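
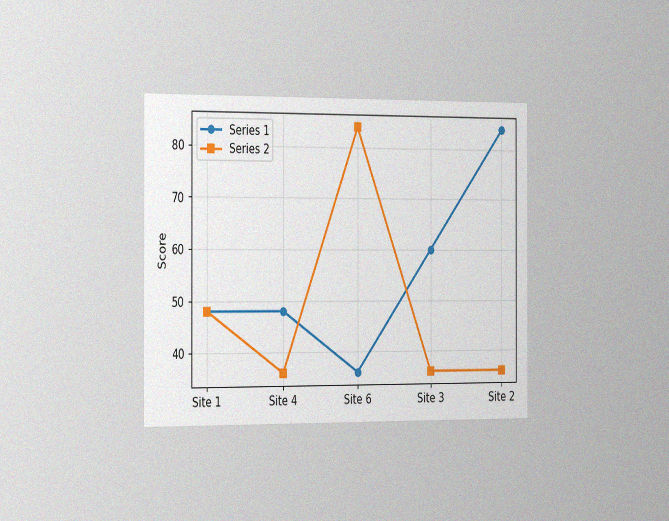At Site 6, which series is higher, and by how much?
Series 2, by 48

The chart is viewed slightly from the left, with some photo noise. At Site 6, Series 2 sits above the other line by 48.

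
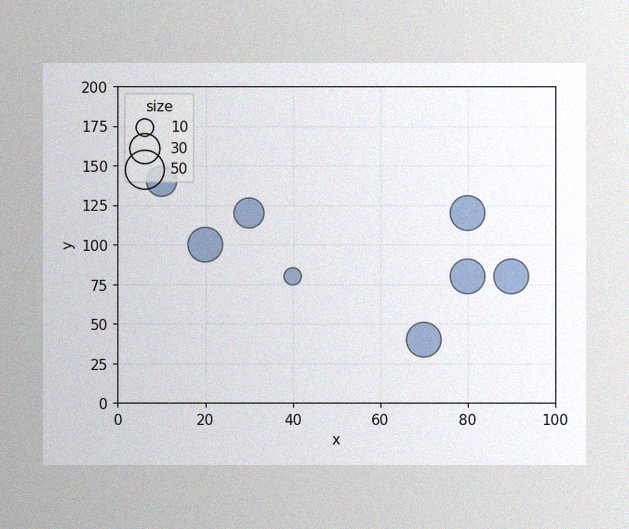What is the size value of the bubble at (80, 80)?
40

The image has some photo noise and uneven lighting. Matching the bubble at (80, 80) against the size legend gives 40.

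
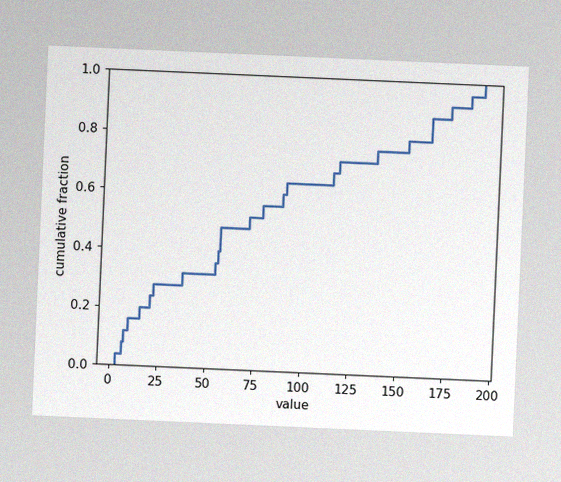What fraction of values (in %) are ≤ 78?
56%

The chart is tilted about 3° clockwise, with some photo noise. At x=78 the ECDF step is at 56%.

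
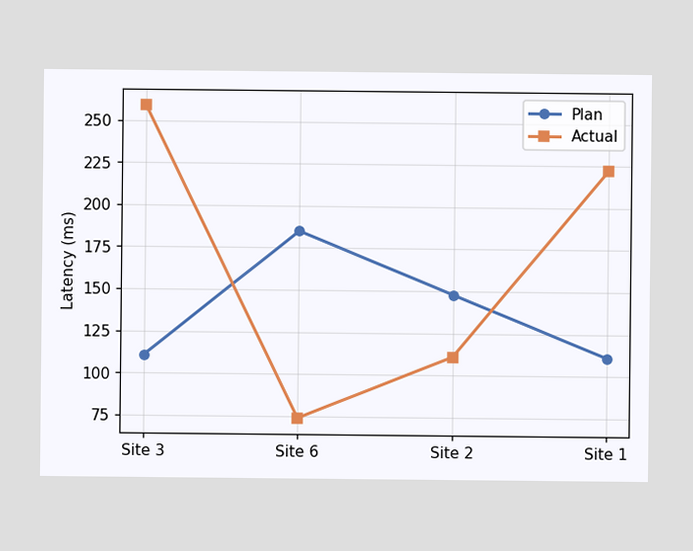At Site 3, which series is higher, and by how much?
At Site 3, Actual sits above the other line by 148ms.

Actual, by 148ms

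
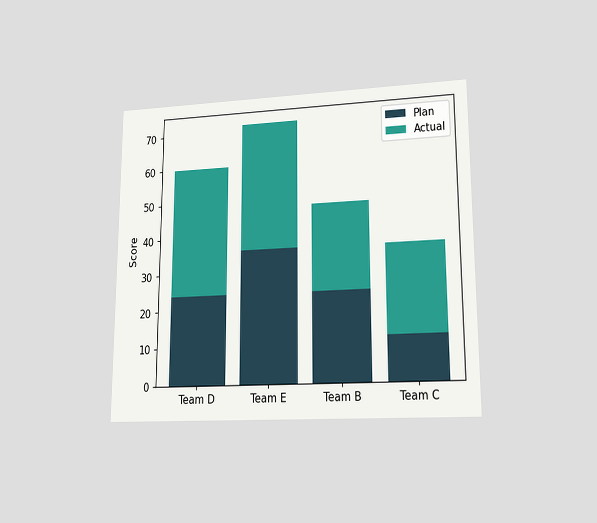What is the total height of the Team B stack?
48

The chart is viewed at a slight angle. The Team B stack's top reaches 48 on the y-axis.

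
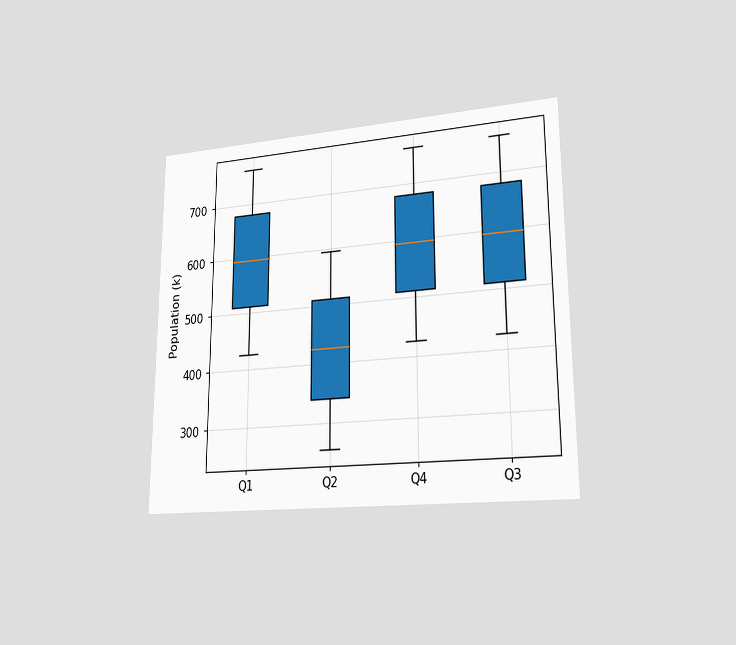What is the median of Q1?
595k

The chart is viewed at a slight angle. The median line in the Q1 box sits at 595k.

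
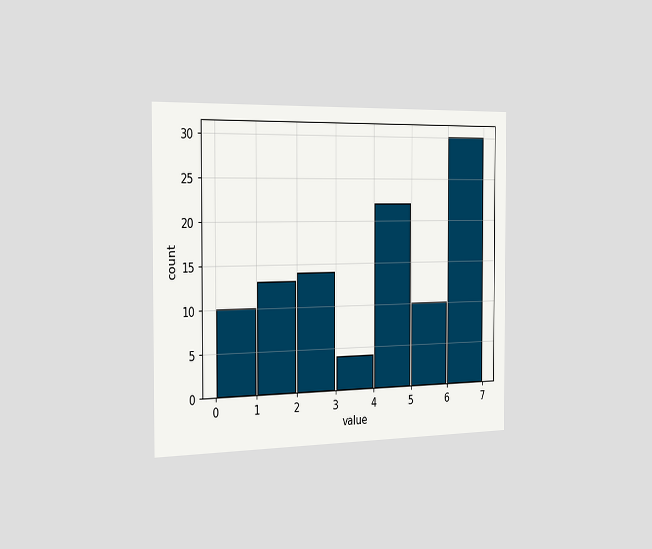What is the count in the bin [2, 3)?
14

The chart is viewed slightly from the left. The [2, 3) bin has height 14.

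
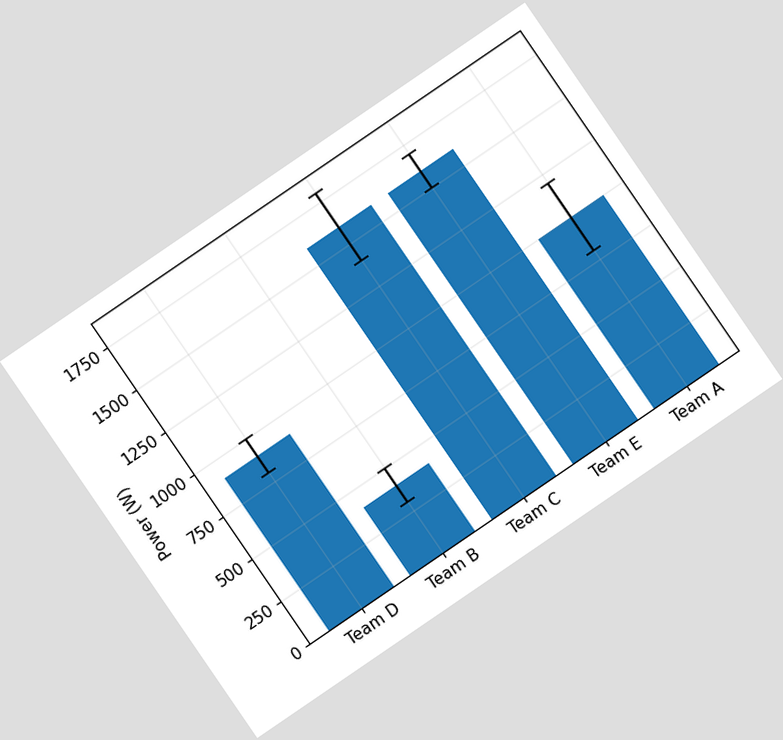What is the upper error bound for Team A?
1200W

The chart is tilted about 34° counter-clockwise. The Team A bar's upper whisker reaches 1200W.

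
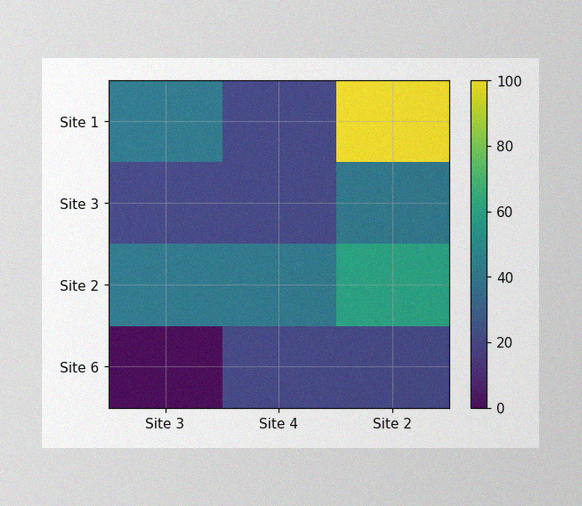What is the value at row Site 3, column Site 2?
40

The image has some photo noise and uneven lighting. Matching cell (Site 3, Site 2) against the colorbar gives 40.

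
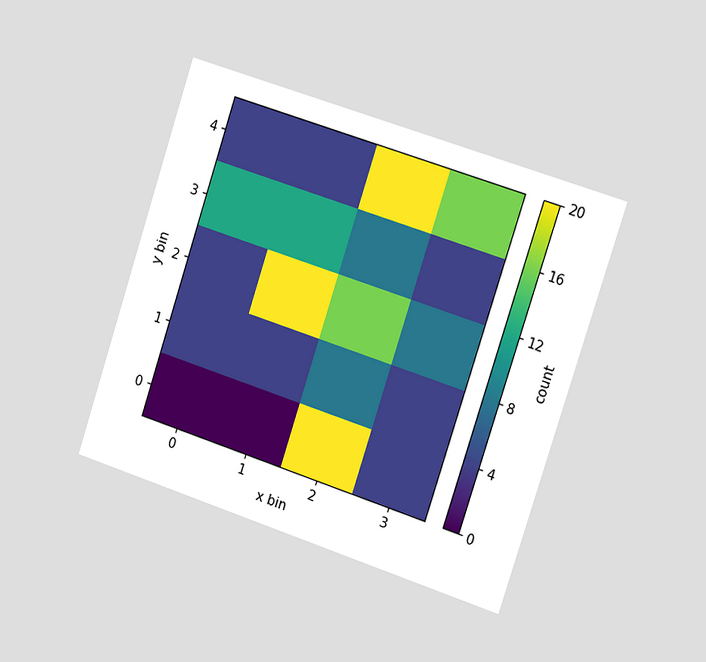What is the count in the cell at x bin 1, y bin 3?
12

The chart is tilted about 18° clockwise and viewed slightly from the right. Matching the cell (1, 3) against the colorbar gives 12.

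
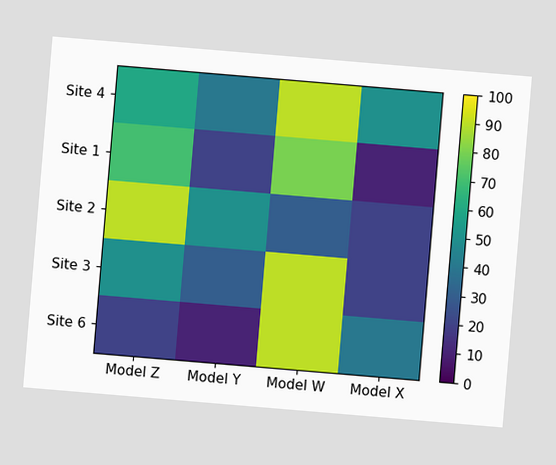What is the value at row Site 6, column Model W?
90

The chart is tilted about 5° clockwise. Matching cell (Site 6, Model W) against the colorbar gives 90.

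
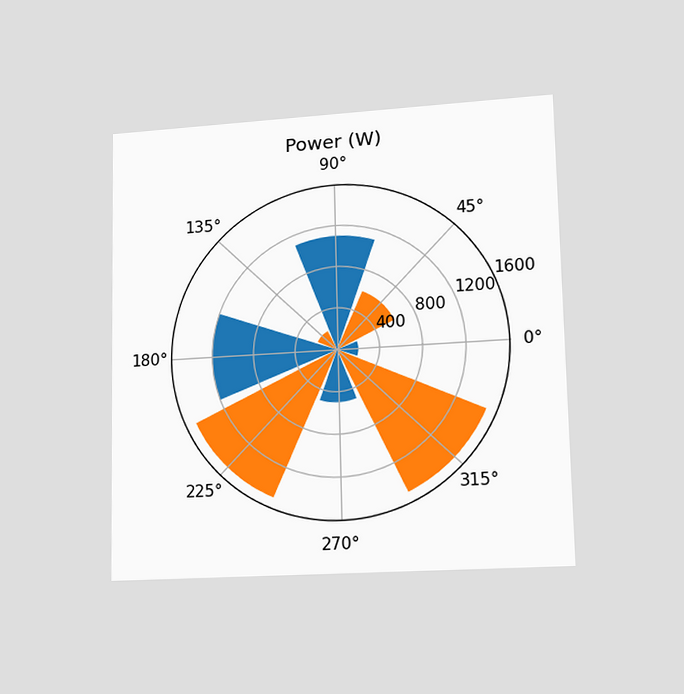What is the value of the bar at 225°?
1500W

The chart is viewed at a slight angle. The bar at 225° reaches 1500W on the radial axis.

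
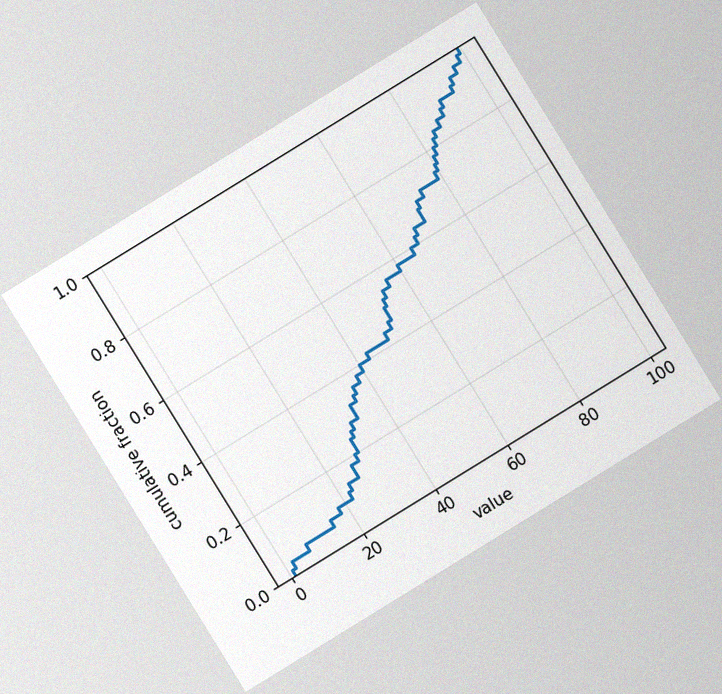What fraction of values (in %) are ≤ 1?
2%

The chart is tilted about 32° counter-clockwise, with some photo noise. At x=1 the ECDF step is at 2%.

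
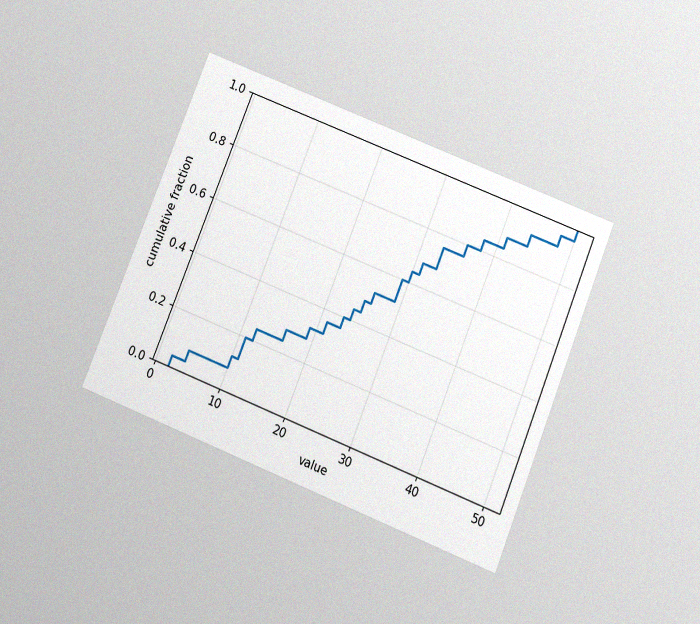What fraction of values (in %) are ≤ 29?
The chart is tilted about 22° clockwise and viewed slightly from below, with some photo noise. At x=29 the ECDF step is at 60%.

60%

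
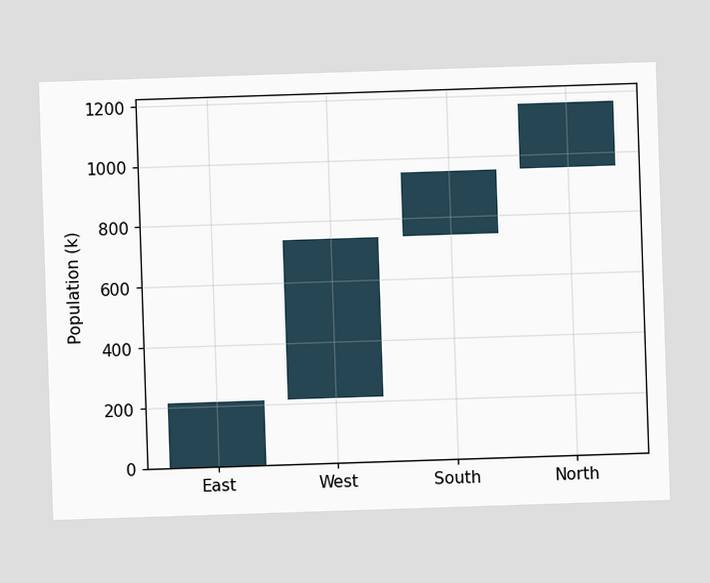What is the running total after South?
954k

After South the running total reaches 954k.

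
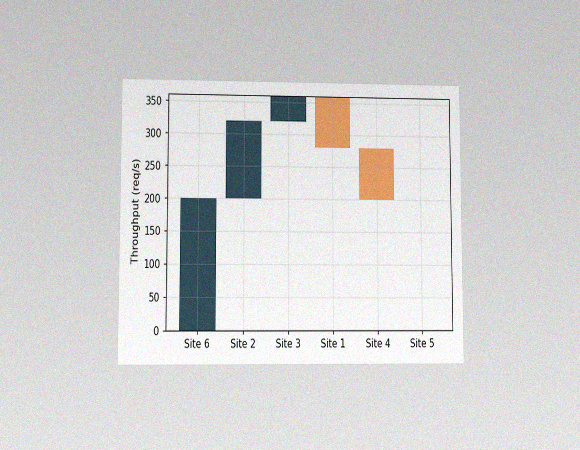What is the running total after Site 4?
200req/s

The chart is viewed at a slight angle, with some photo noise. After Site 4 the running total reaches 200req/s.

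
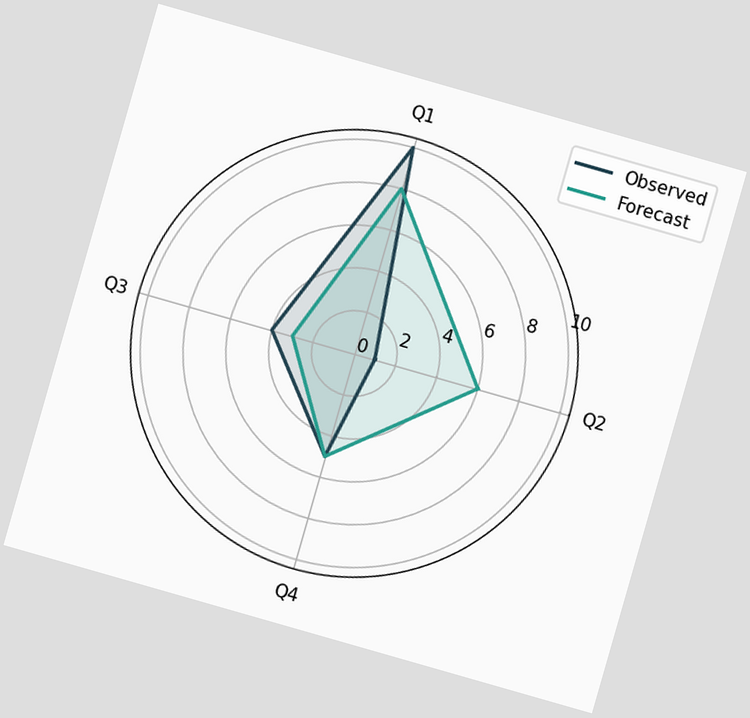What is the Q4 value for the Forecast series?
The chart is tilted about 16° clockwise. On the Q4 axis, Forecast reaches 5.

5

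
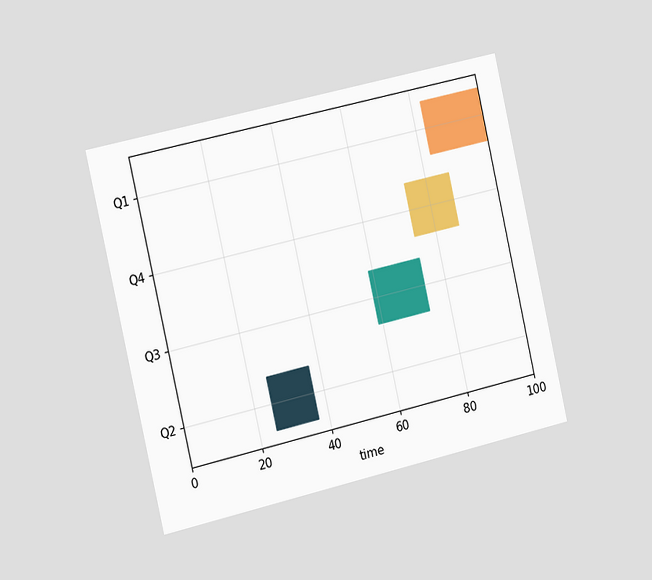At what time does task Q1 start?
83

The chart is tilted about 13° counter-clockwise and viewed slightly from the left. The Q1 bar begins at t=83.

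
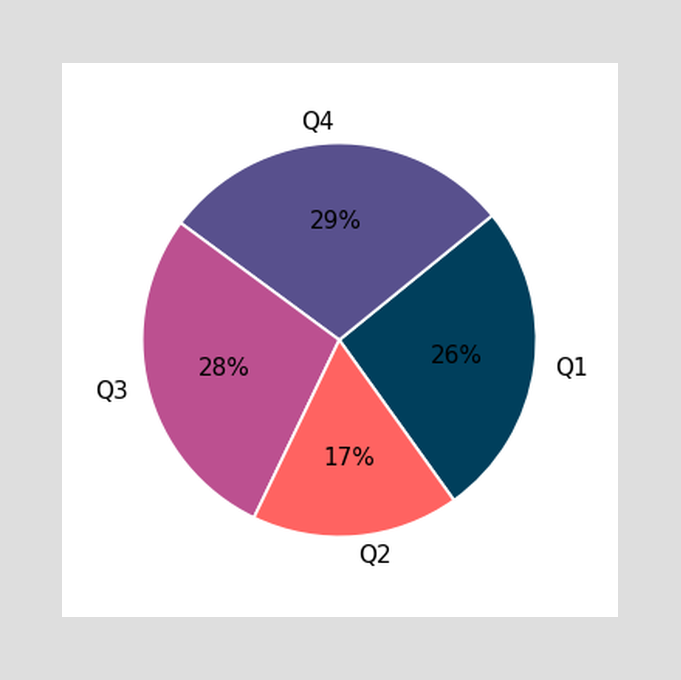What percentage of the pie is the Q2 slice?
17%

The Q2 slice takes up 17% of the pie.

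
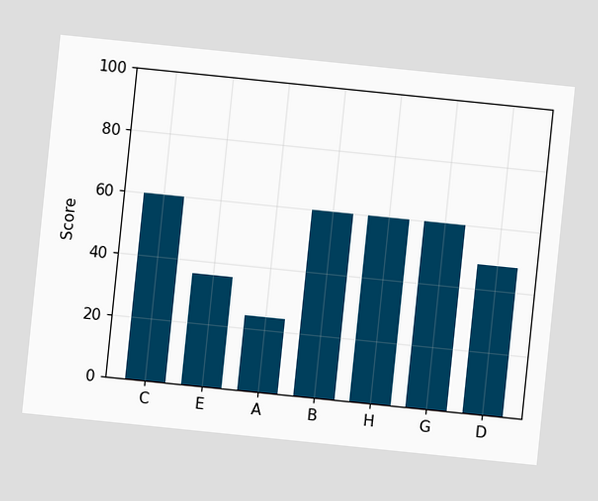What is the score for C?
The chart is tilted about 6° clockwise. Reading along the chart's y-axis, the C bar reaches 60.

60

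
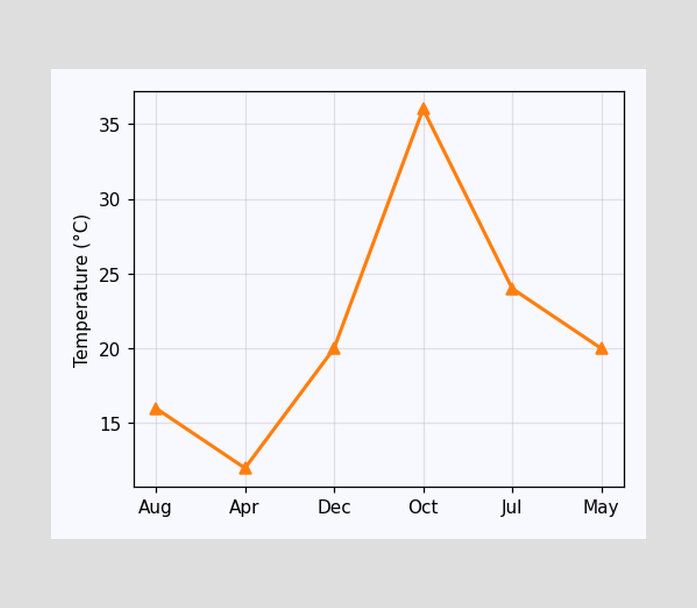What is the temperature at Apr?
12°C

At Apr, the line is at 12°C.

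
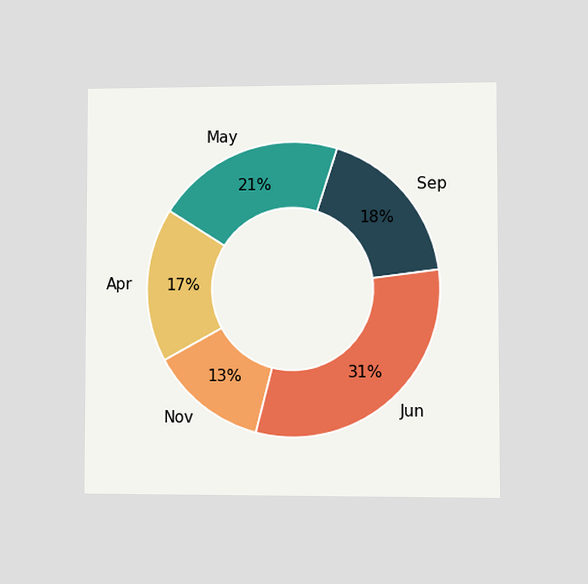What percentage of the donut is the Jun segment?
31%

The chart is viewed at a slight angle. The Jun segment takes up 31% of the ring.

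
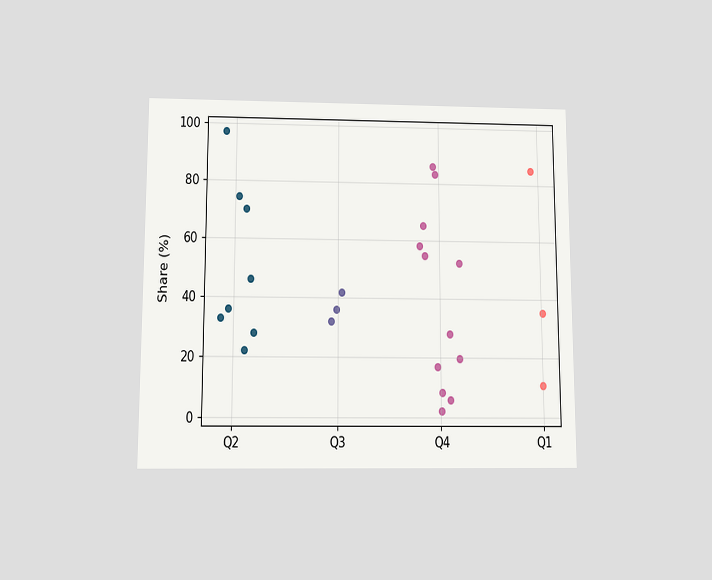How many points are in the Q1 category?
The chart is viewed slightly from below. Counting the markers in the Q1 column gives 3.

3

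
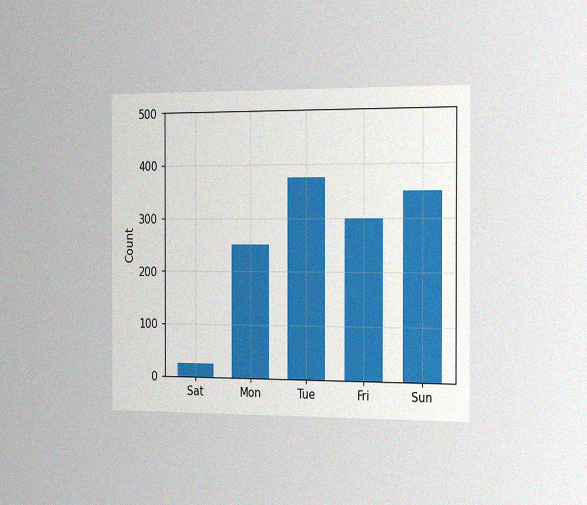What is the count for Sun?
350

The chart is viewed slightly from the right, with some photo noise. Reading along the chart's y-axis, the Sun bar reaches 350.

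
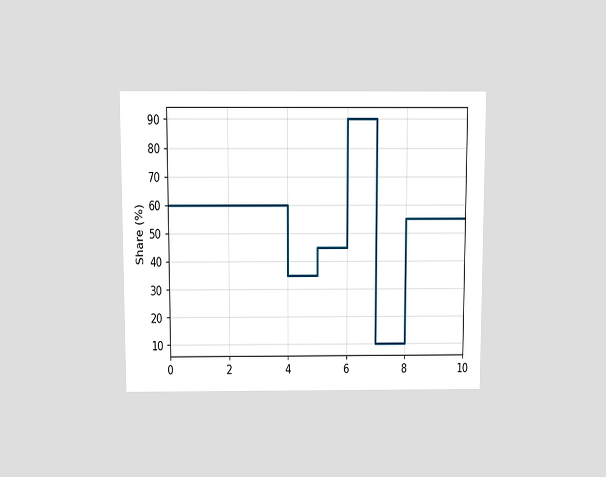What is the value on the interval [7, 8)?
10%

The chart is viewed slightly from above. On [7, 8) the step sits at 10%.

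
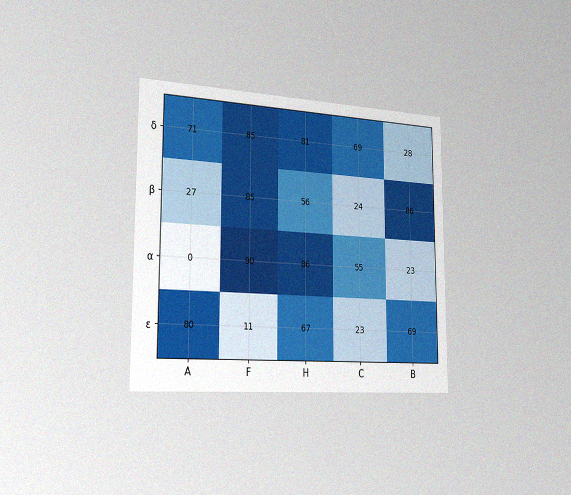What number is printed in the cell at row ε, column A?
80

The chart is viewed slightly from the left, with some photo noise. The (ε, A) cell reads 80.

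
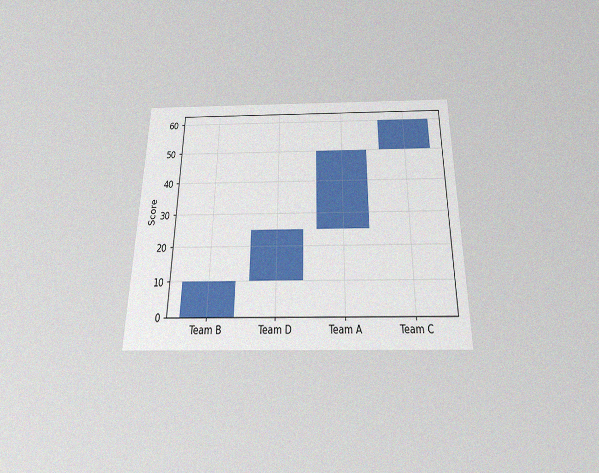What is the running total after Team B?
10

The chart is viewed slightly from below, with some photo noise. After Team B the running total reaches 10.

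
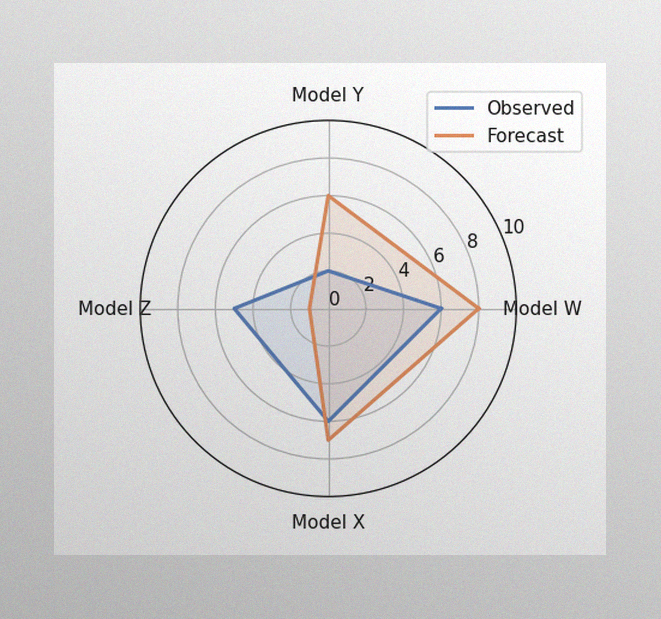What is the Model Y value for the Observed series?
The image has some photo noise and uneven lighting. On the Model Y axis, Observed reaches 2.

2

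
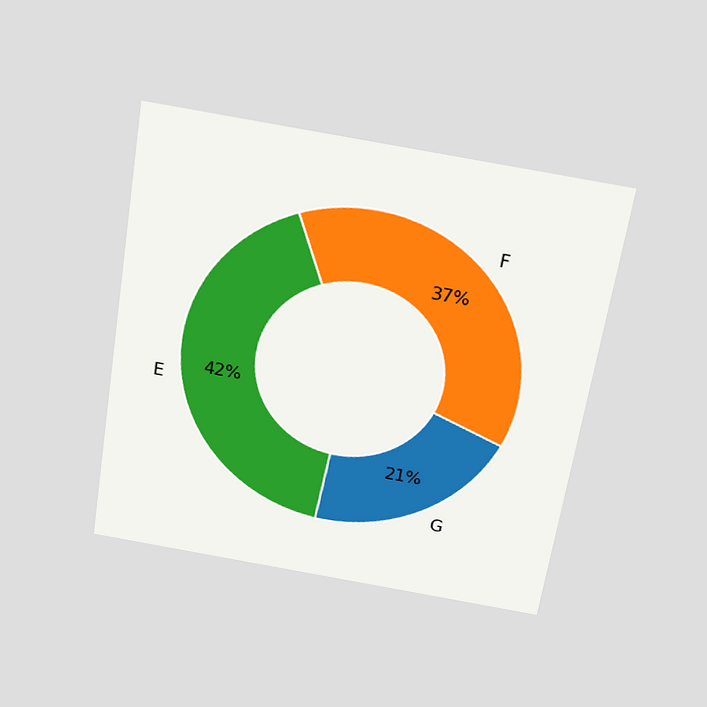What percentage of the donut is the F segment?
37%

The chart is tilted about 9° clockwise and viewed slightly from above. The F segment takes up 37% of the ring.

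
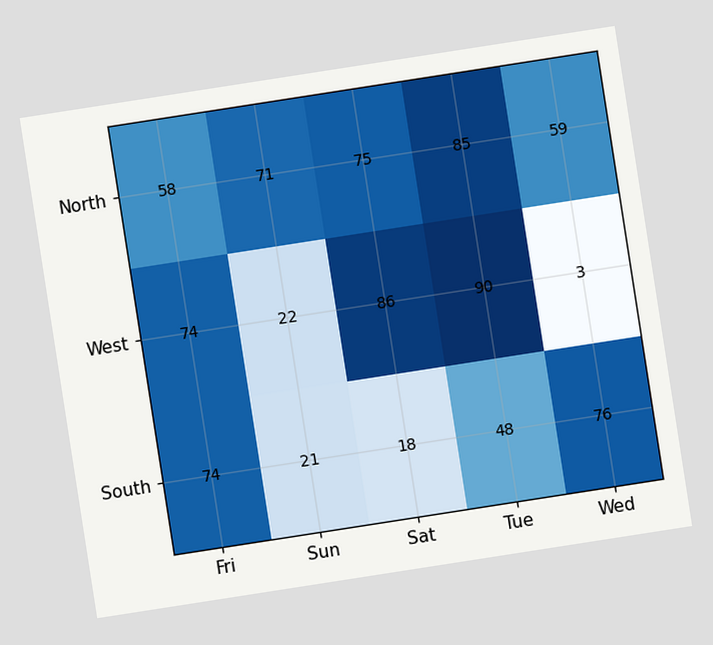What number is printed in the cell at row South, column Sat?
The chart is tilted about 9° counter-clockwise. The (South, Sat) cell reads 18.

18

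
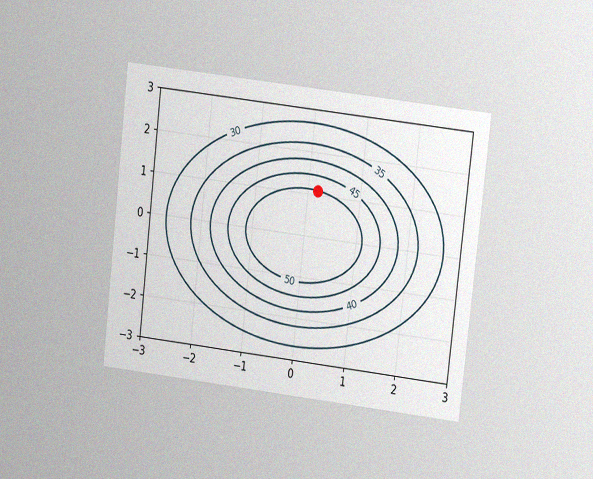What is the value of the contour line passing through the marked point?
The chart is tilted about 7° clockwise and viewed at a slight angle, with some photo noise. The marked point sits on the contour labelled 50.

50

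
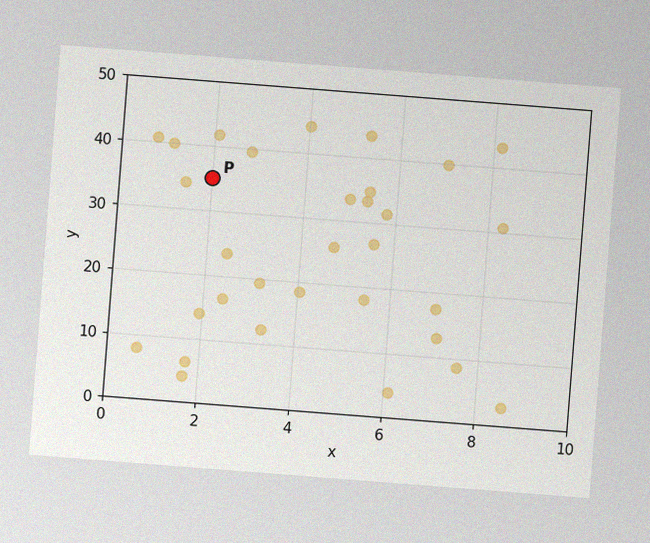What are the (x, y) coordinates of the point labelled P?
(2, 35)

The chart is tilted about 4° clockwise, with some photo noise. Following the gridlines from P to each axis, P sits at (2, 35).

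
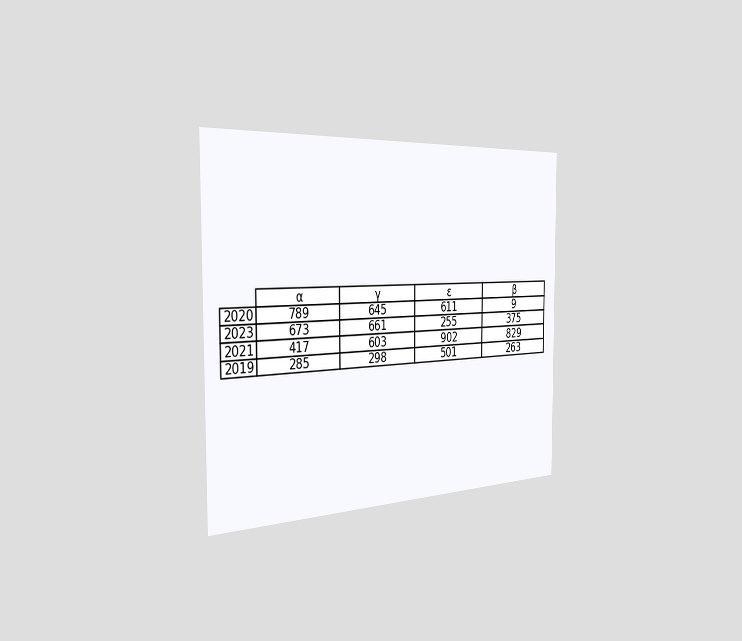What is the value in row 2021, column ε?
The chart is viewed slightly from the left. The (2021, ε) cell reads 902.

902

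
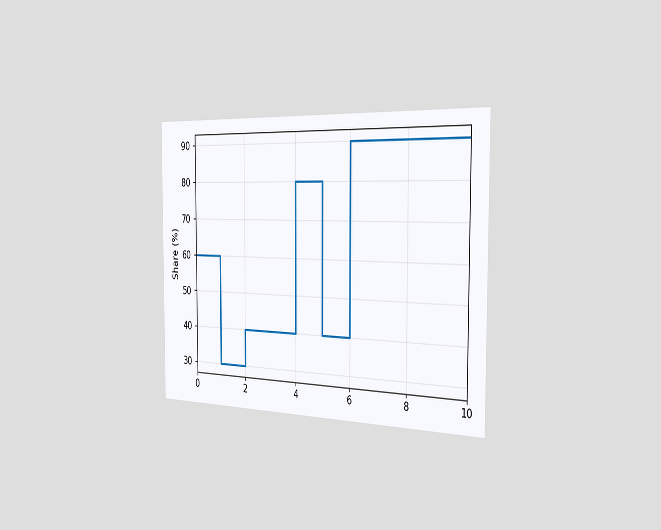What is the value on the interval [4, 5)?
80%

The chart is viewed slightly from the right. On [4, 5) the step sits at 80%.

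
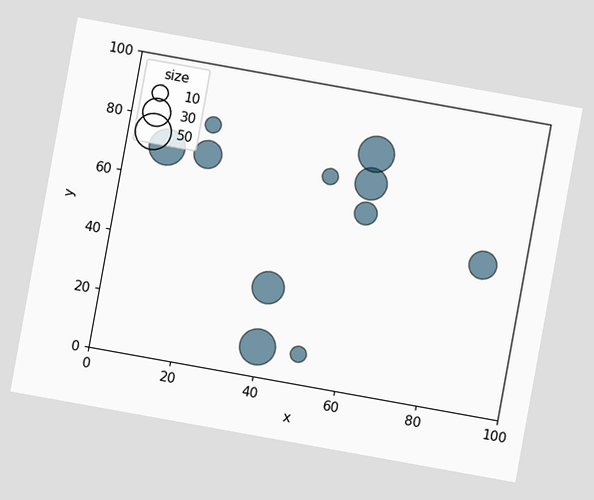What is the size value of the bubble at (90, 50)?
30

The chart is tilted about 10° clockwise. Matching the bubble at (90, 50) against the size legend gives 30.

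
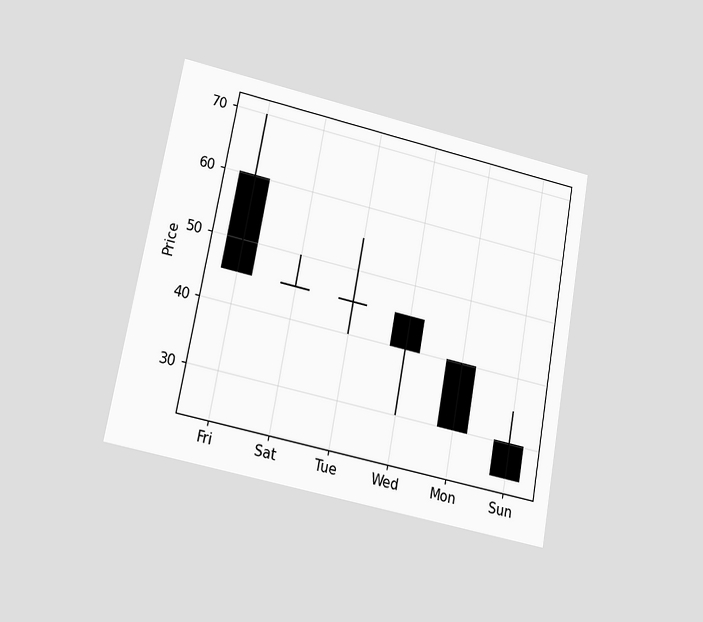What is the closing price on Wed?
40

The chart is tilted about 10° clockwise and viewed at a slight angle. The Wed candle closes at 40.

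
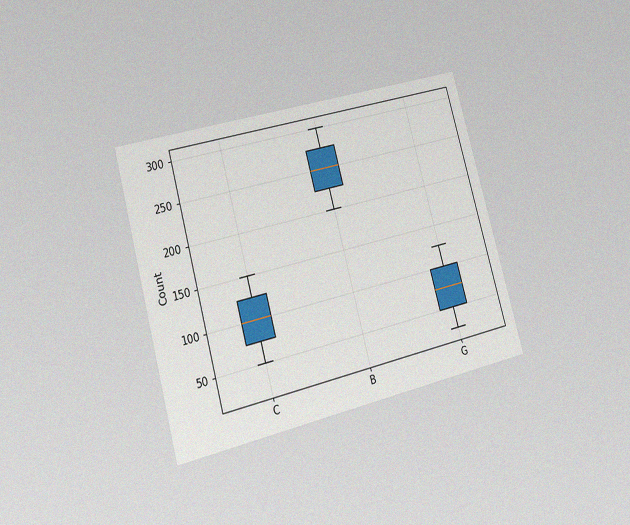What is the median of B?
The chart is tilted about 15° counter-clockwise and viewed at a slight angle, with some photo noise. The median line in the B box sits at 250.

250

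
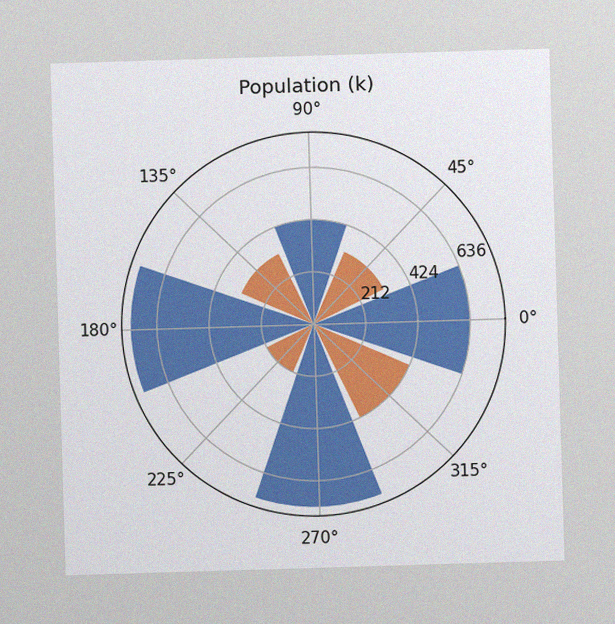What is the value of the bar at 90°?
424k

The image has some photo noise and uneven lighting. The bar at 90° reaches 424k on the radial axis.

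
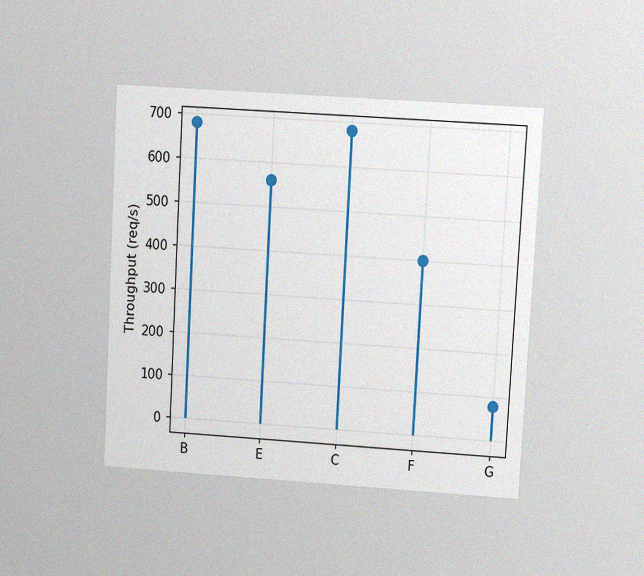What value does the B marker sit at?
The chart is tilted about 3° clockwise and viewed at a slight angle, with some photo noise. The B marker sits at 680req/s.

680req/s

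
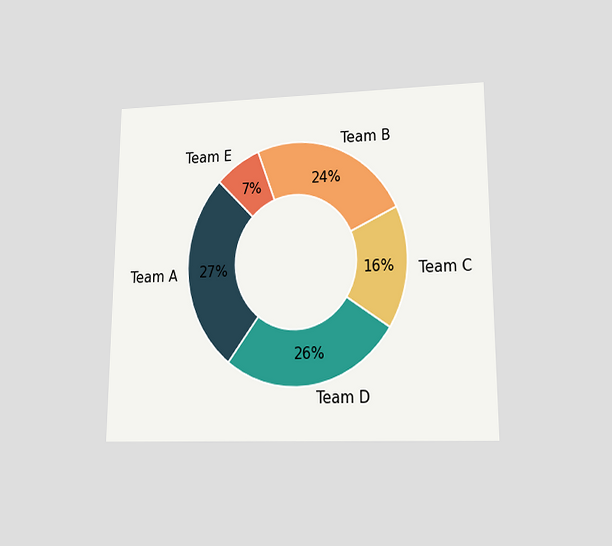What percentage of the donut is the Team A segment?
The chart is viewed at a slight angle. The Team A segment takes up 27% of the ring.

27%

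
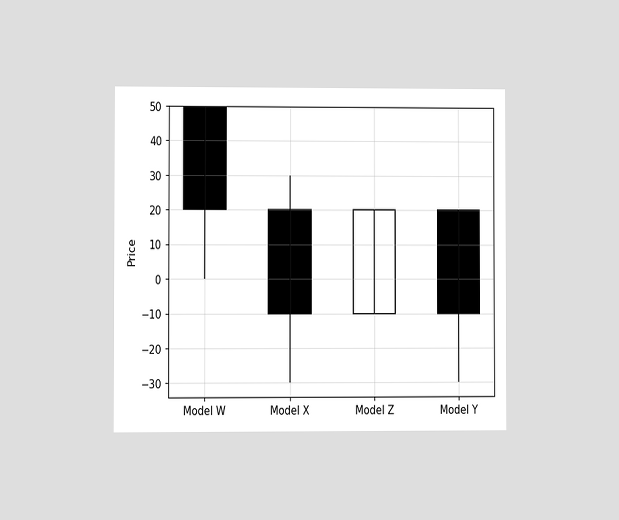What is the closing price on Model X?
-10

The chart is viewed at a slight angle. The Model X candle closes at -10.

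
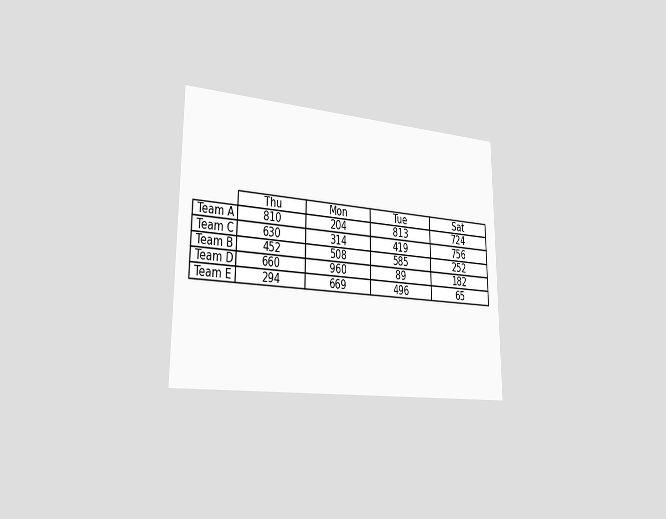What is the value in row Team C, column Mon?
314

The chart is viewed slightly from the left. The (Team C, Mon) cell reads 314.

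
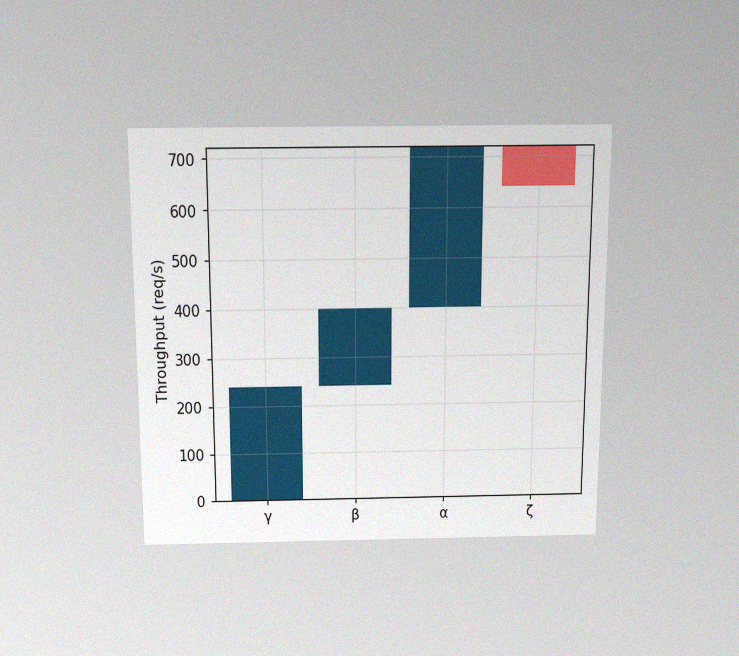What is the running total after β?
The chart is viewed slightly from above, with some photo noise. After β the running total reaches 400req/s.

400req/s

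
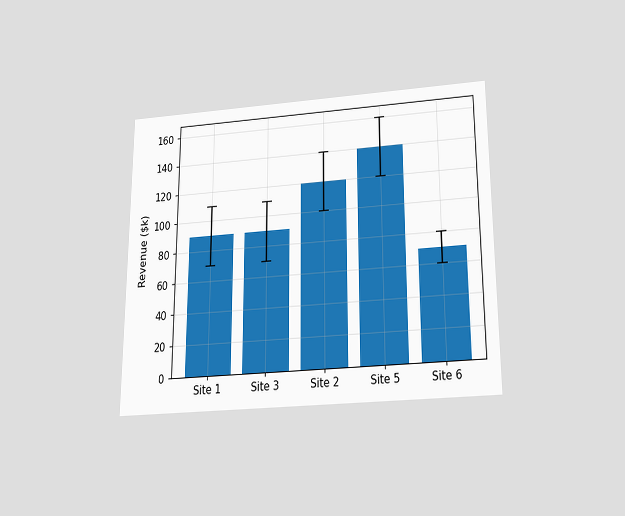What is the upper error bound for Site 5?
$160k

The chart is viewed slightly from below. The Site 5 bar's upper whisker reaches $160k.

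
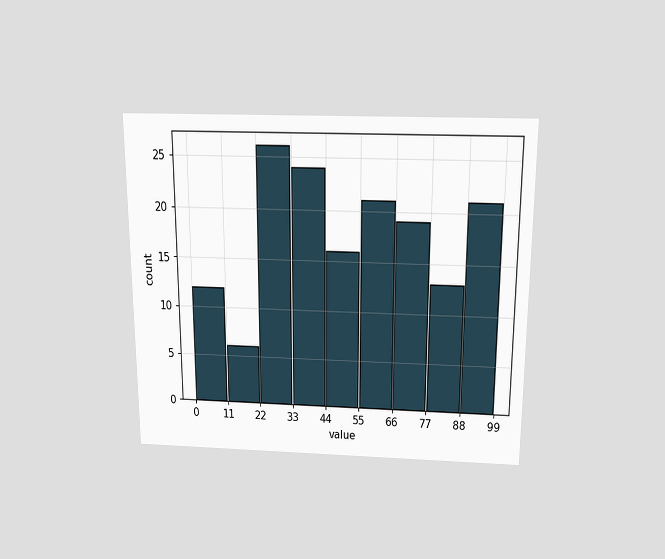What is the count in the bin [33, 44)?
The chart is viewed slightly from above. The [33, 44) bin has height 24.

24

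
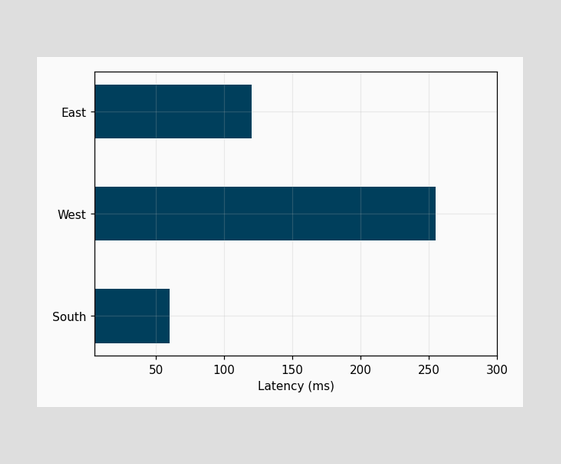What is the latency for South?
60ms

Reading along the chart's x-axis, the South bar reaches 60ms.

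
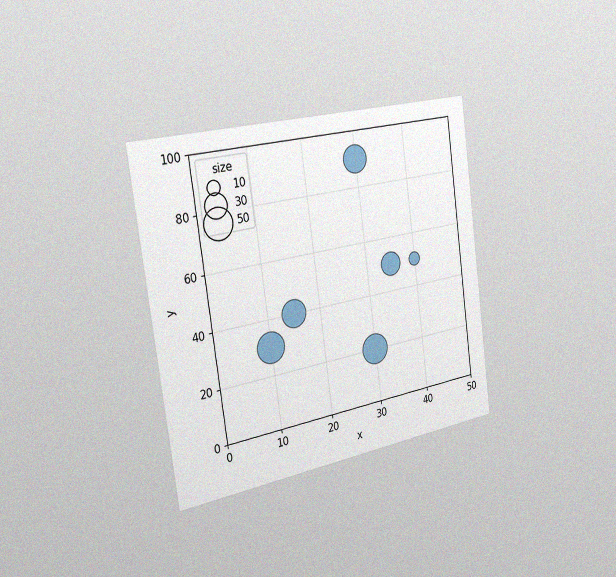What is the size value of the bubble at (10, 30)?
50

The chart is tilted about 8° counter-clockwise and viewed slightly from the left, with some photo noise. Matching the bubble at (10, 30) against the size legend gives 50.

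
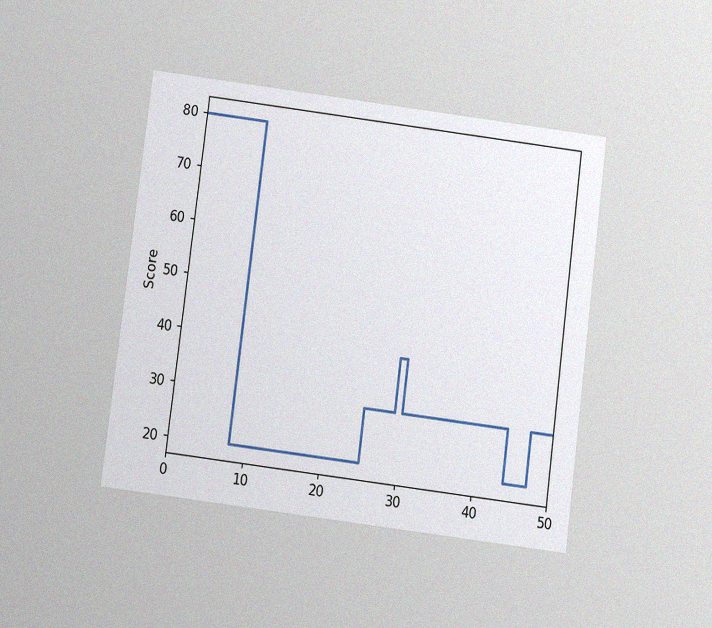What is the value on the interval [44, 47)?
20

The chart is tilted about 7° clockwise and viewed slightly from below, with some photo noise. On [44, 47) the step sits at 20.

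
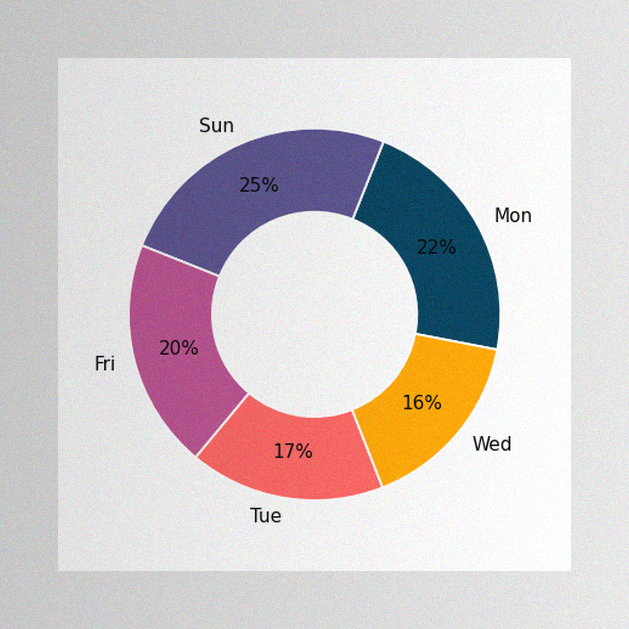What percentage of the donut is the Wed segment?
16%

The image has some photo noise and uneven lighting. The Wed segment takes up 16% of the ring.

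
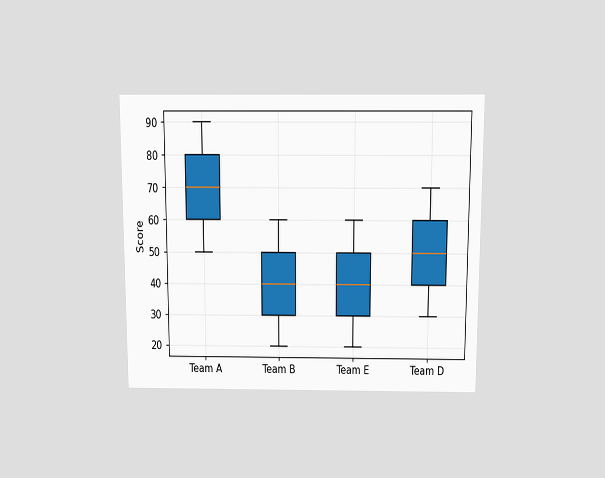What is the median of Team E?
40

The chart is viewed slightly from above. The median line in the Team E box sits at 40.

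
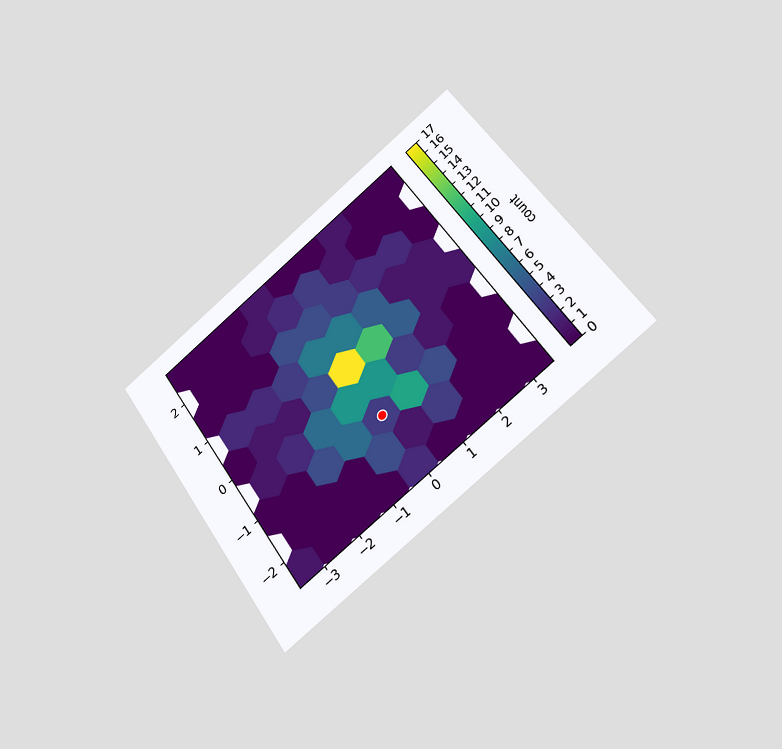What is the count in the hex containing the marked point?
3

The chart is tilted about 35° counter-clockwise and viewed at a slight angle. The marked hex reads 3 on the colorbar.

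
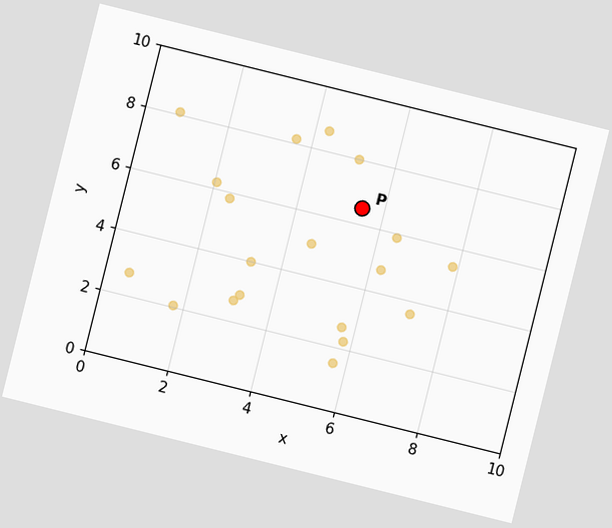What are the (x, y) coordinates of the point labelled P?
The chart is tilted about 14° clockwise. Following the gridlines from P to each axis, P sits at (5.5, 6.5).

(5.5, 6.5)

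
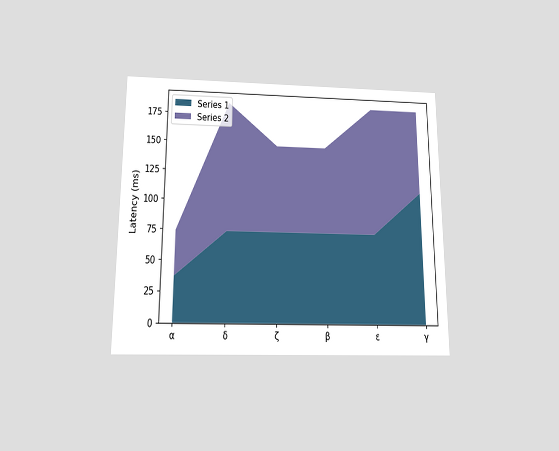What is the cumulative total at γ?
The chart is viewed slightly from below. The stacked total at γ reaches 185ms.

185ms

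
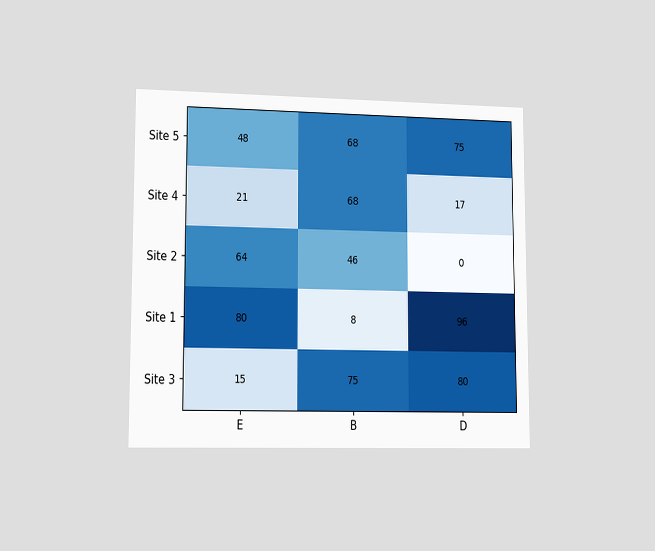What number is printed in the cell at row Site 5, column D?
The chart is viewed slightly from the left. The (Site 5, D) cell reads 75.

75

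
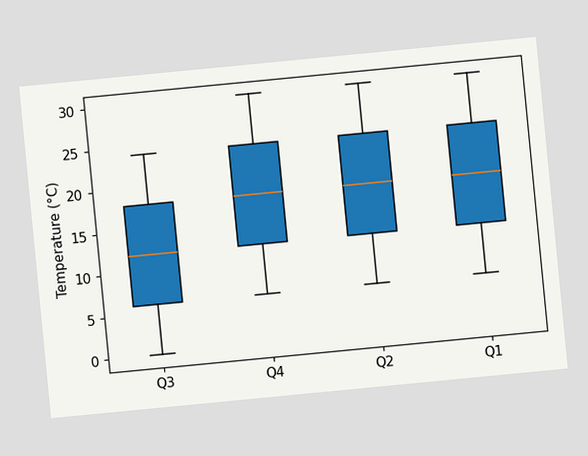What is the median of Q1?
The chart is tilted about 6° counter-clockwise. The median line in the Q1 box sits at 18°C.

18°C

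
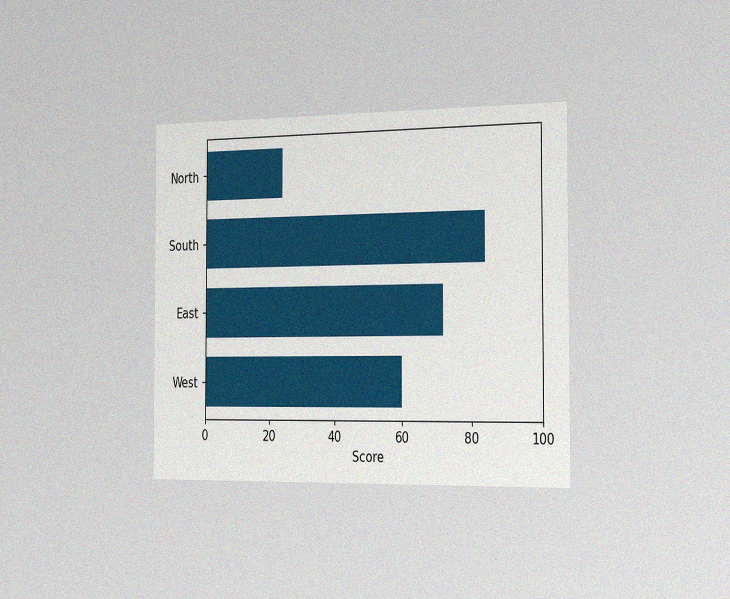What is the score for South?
The chart is viewed slightly from the right, with some photo noise. Reading along the chart's x-axis, the South bar reaches 84.

84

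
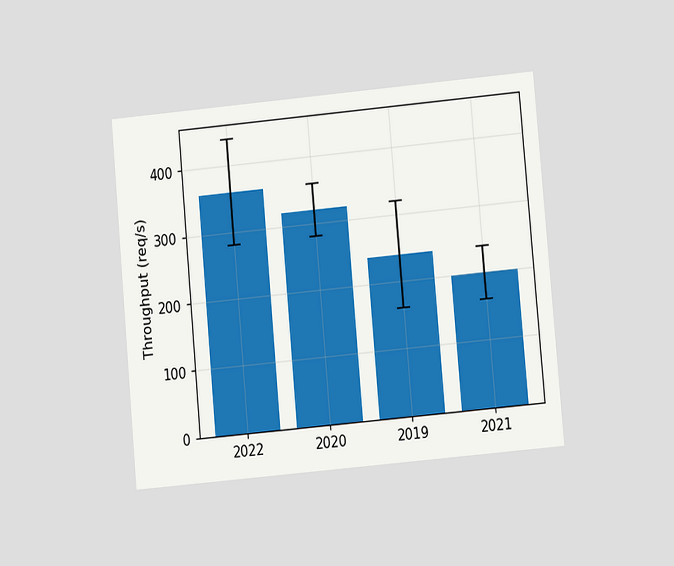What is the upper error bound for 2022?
The chart is tilted about 5° counter-clockwise and viewed at a slight angle. The 2022 bar's upper whisker reaches 440req/s.

440req/s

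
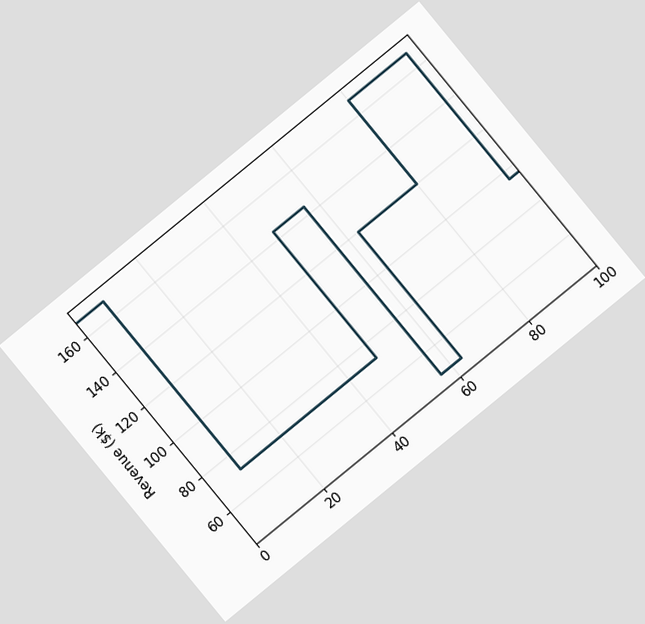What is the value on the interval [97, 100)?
$96k

The chart is tilted about 39° counter-clockwise. On [97, 100) the step sits at $96k.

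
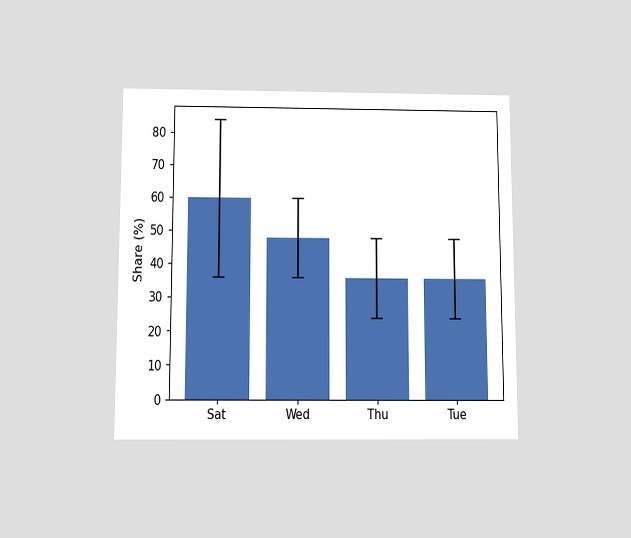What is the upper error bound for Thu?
The chart is viewed slightly from below. The Thu bar's upper whisker reaches 48%.

48%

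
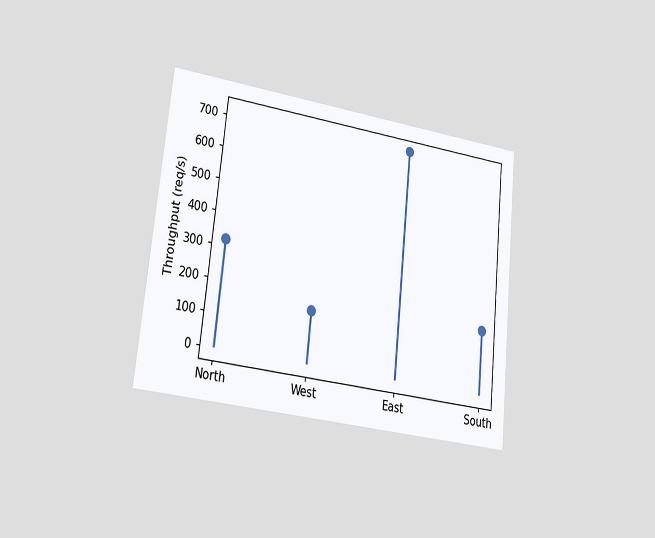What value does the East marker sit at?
The chart is tilted about 6° clockwise and viewed slightly from the left. The East marker sits at 720req/s.

720req/s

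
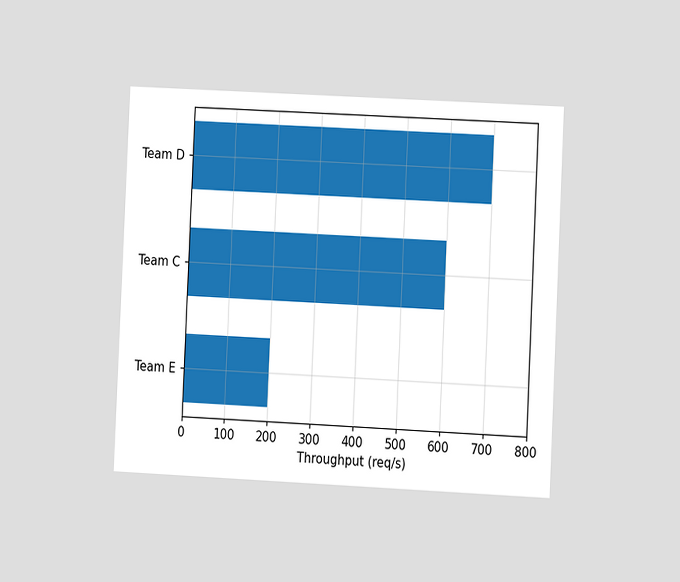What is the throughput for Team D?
The chart is tilted about 3° clockwise and viewed at a slight angle. Reading along the chart's x-axis, the Team D bar reaches 700req/s.

700req/s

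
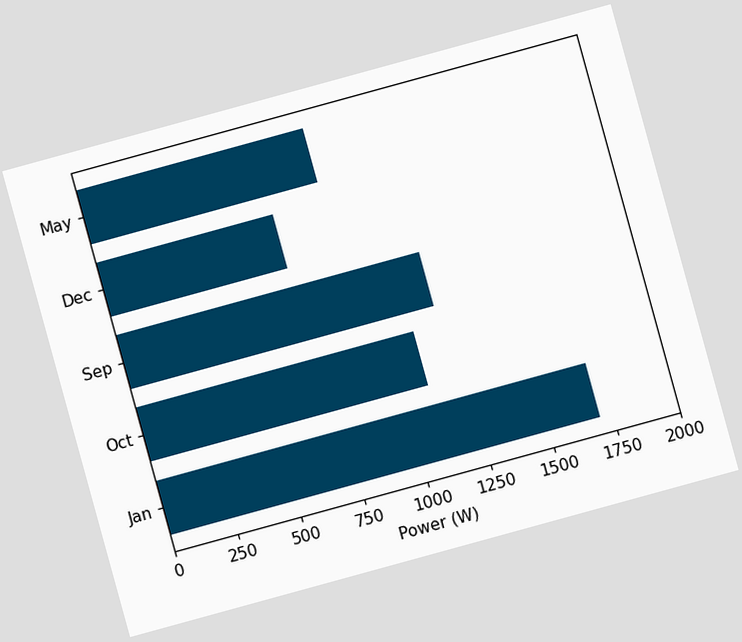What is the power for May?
The chart is tilted about 15° counter-clockwise. Reading along the chart's x-axis, the May bar reaches 900W.

900W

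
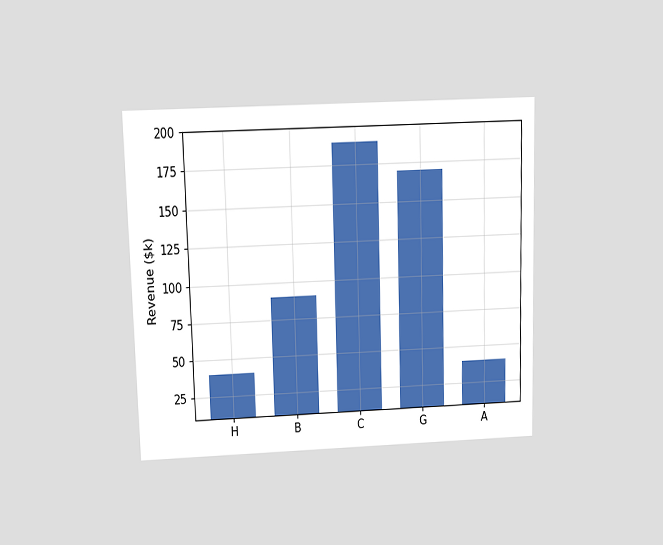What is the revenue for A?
The chart is viewed slightly from above. Reading along the chart's y-axis, the A bar reaches $40k.

$40k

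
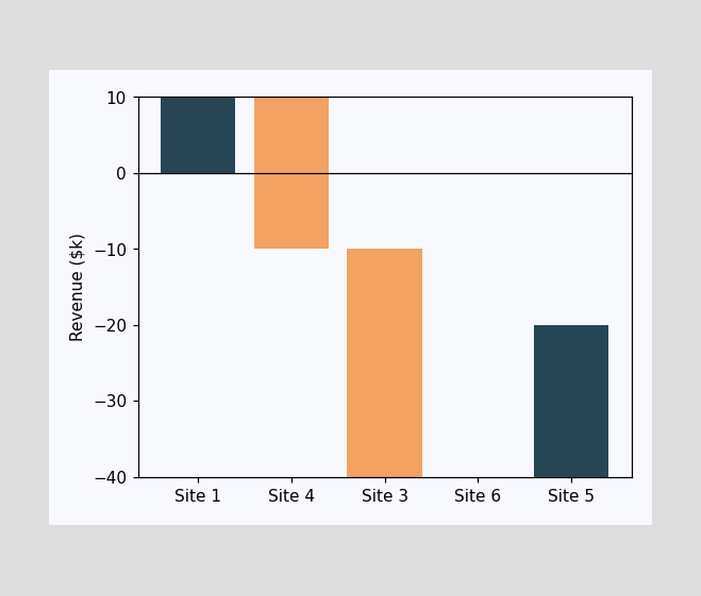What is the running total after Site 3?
$-40k

After Site 3 the running total reaches $-40k.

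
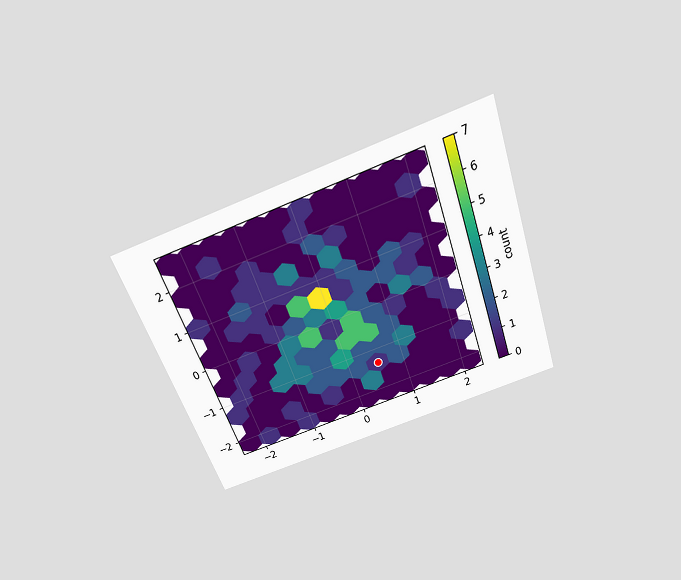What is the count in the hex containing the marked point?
1

The chart is tilted about 20° counter-clockwise and viewed slightly from above. The marked hex reads 1 on the colorbar.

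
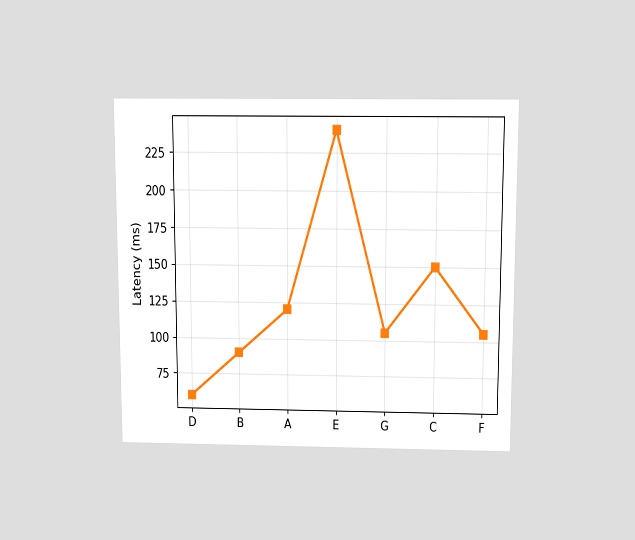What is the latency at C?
The chart is viewed slightly from above. At C, the line is at 150ms.

150ms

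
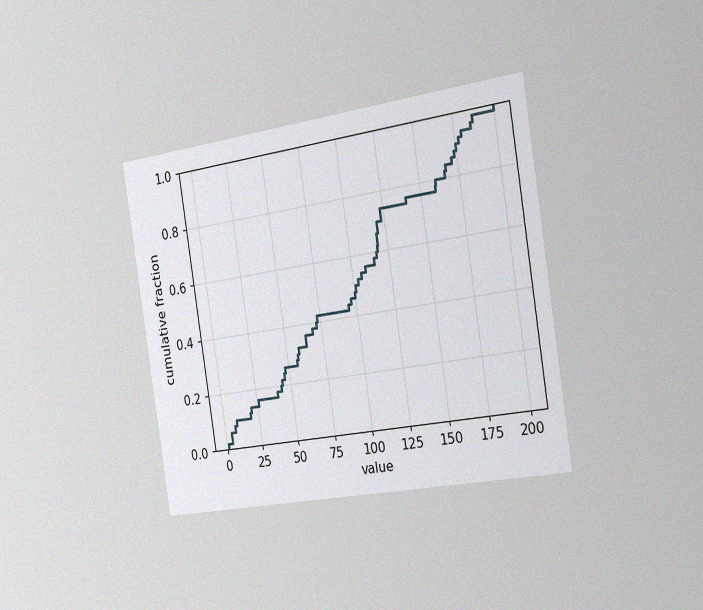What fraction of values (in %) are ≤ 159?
The chart is tilted about 9° counter-clockwise and viewed slightly from the right, with some photo noise. At x=159 the ECDF step is at 78%.

78%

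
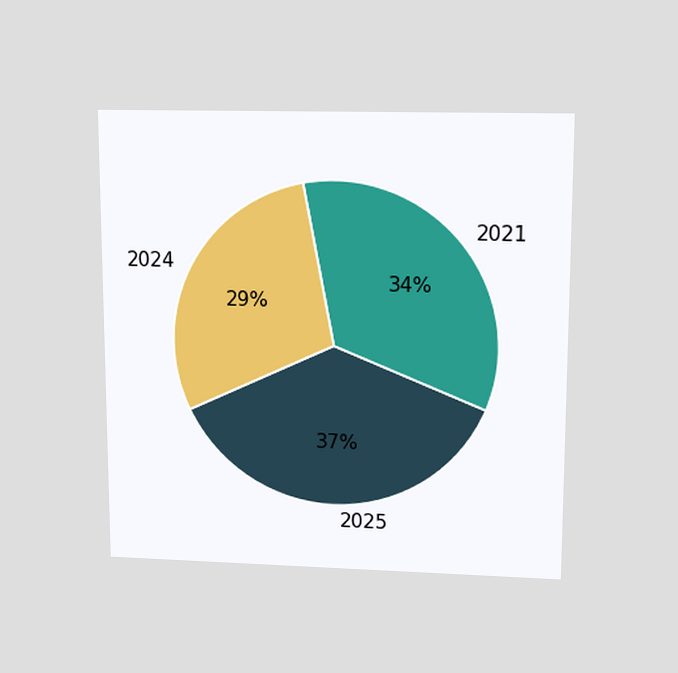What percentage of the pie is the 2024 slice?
The chart is viewed slightly from above. The 2024 slice takes up 29% of the pie.

29%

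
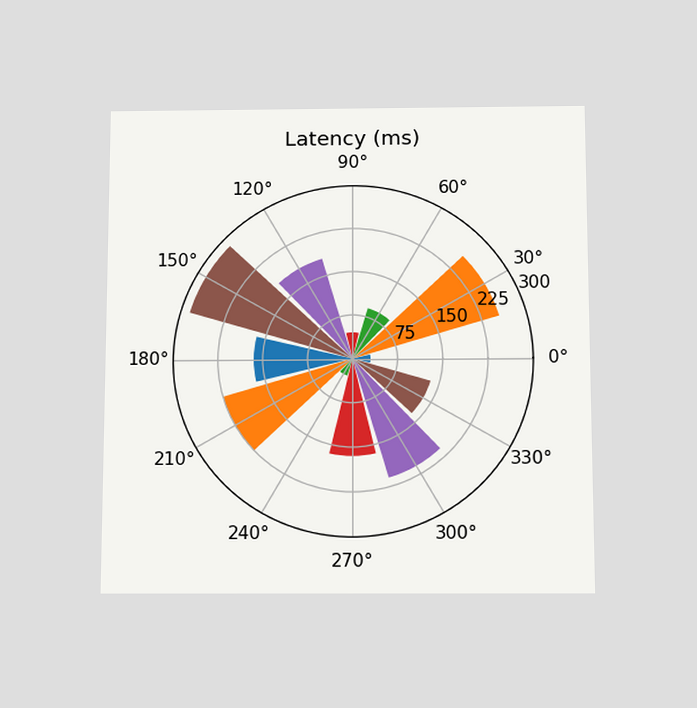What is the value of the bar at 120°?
180ms

The chart is viewed slightly from below. The bar at 120° reaches 180ms on the radial axis.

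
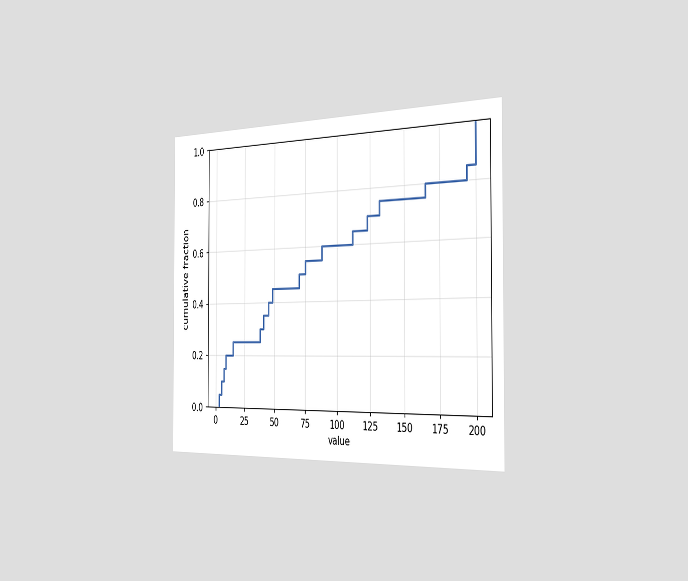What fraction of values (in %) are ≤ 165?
80%

The chart is viewed slightly from the right. At x=165 the ECDF step is at 80%.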